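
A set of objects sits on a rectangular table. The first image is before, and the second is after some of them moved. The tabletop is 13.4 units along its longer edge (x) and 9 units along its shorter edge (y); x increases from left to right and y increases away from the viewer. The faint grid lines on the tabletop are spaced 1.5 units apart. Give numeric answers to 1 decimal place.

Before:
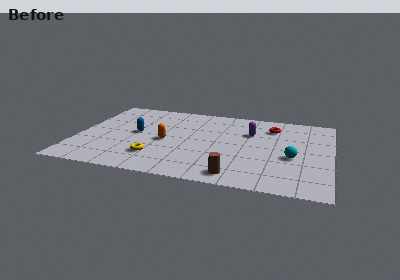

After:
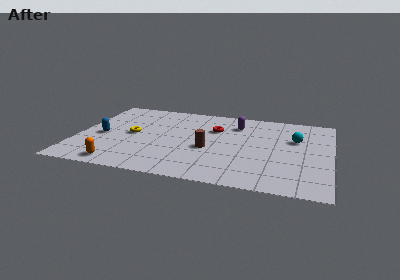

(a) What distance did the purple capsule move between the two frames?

1.1

The purple capsule moved from about (9.1, 6.1) to (8.3, 6.9), a distance of √(0.8² + 0.8²) ≈ 1.1.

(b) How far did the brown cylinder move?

3.1

From (8.6, 1.1) to (7.0, 3.7), the brown cylinder covered √(1.6² + 2.6²) ≈ 3.1 units.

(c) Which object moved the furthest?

the orange capsule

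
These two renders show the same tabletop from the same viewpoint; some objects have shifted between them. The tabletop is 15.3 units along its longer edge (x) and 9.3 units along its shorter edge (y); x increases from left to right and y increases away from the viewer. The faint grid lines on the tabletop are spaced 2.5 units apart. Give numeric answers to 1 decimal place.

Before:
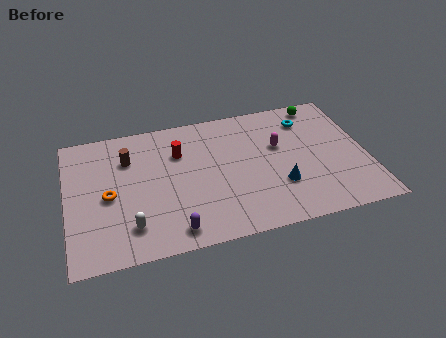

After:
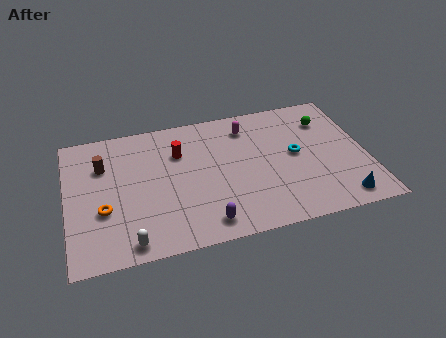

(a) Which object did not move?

the red cylinder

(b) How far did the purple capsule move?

1.6

The purple capsule moved from about (5.2, 1.2) to (6.8, 1.3), a distance of √(1.6² + 0.1²) ≈ 1.6.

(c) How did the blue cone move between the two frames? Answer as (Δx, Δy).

(3.0, -1.7)

From the two frames, the blue cone sits at roughly (10.7, 2.9) before and (13.7, 1.2) after.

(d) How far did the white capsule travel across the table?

1.0

From (3.1, 2.0) to (3.0, 1.0), the white capsule covered √(0.1² + 1.0²) ≈ 1.0 units.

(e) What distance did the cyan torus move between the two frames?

2.5

The cyan torus was near (12.5, 7.3) before and (11.7, 4.9) after, so it travelled √(0.8² + 2.4²) ≈ 2.5 units.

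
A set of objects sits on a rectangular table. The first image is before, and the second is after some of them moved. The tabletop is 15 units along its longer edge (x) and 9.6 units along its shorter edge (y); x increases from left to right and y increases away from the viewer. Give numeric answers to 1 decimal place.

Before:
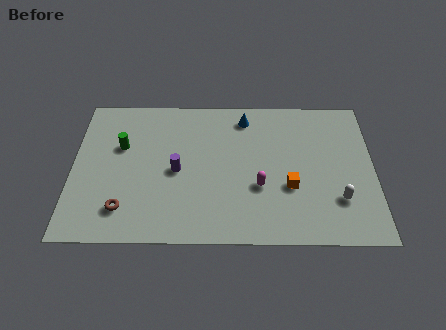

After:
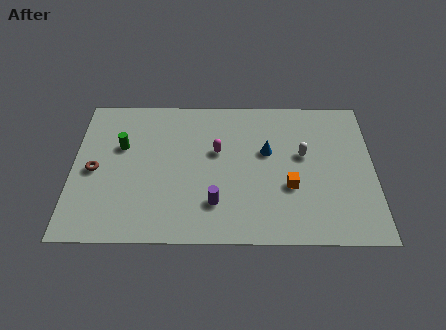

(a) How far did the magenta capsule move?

3.1

The magenta capsule was near (9.3, 3.5) before and (7.2, 5.8) after, so it travelled √(2.1² + 2.3²) ≈ 3.1 units.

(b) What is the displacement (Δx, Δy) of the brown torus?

(-1.5, 2.5)

The brown torus was at about (2.6, 2.0) and moved to about (1.1, 4.5).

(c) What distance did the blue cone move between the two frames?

2.5

The blue cone was near (8.6, 8.1) before and (9.7, 5.8) after, so it travelled √(1.1² + 2.3²) ≈ 2.5 units.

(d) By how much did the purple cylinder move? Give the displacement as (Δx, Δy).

(1.9, -2.1)

From the two frames, the purple cylinder sits at roughly (5.2, 4.5) before and (7.1, 2.4) after.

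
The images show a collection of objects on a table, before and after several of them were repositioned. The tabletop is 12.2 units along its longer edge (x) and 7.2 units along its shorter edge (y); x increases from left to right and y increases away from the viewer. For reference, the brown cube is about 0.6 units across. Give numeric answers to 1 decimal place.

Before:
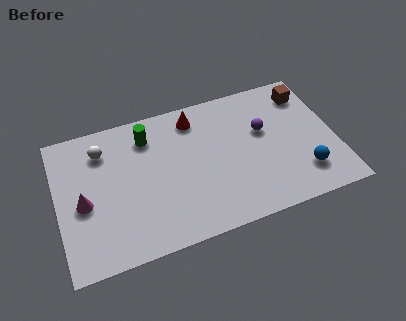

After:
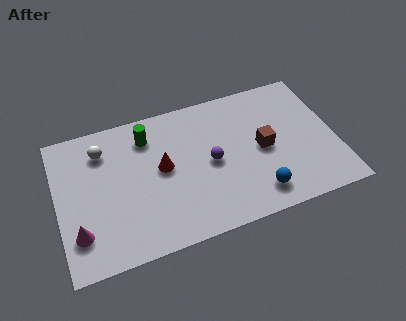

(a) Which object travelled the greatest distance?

the brown cube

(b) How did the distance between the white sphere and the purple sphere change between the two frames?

-2.0

Before: roughly 7.1 units apart; after: 5.1. That's 2.0 units closer together.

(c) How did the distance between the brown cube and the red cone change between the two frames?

-0.6

They were about 5.0 units apart before and 4.4 after — 0.6 units closer together.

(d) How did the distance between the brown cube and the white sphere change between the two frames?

-1.9

The distance was about 9.1 in the first image and 7.2 in the second, so they moved 1.9 units closer together.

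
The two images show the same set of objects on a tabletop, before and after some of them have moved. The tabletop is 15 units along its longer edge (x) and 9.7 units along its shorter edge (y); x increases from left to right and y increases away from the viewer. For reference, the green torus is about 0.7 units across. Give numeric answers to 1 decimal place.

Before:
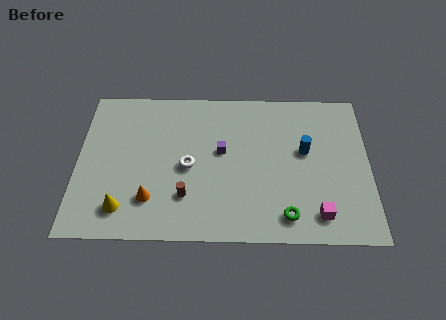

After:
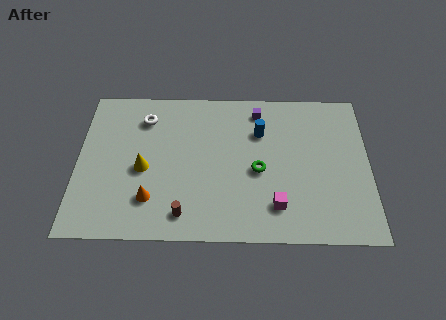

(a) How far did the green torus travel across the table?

3.1

The green torus was near (10.7, 1.5) before and (9.3, 4.3) after, so it travelled √(1.4² + 2.8²) ≈ 3.1 units.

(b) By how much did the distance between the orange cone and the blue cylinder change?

-1.4

Before: roughly 8.5 units apart; after: 7.1. That's 1.4 units closer together.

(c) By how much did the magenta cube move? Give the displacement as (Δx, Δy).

(-2.1, 0.5)

From the two frames, the magenta cube sits at roughly (12.3, 1.6) before and (10.2, 2.1) after.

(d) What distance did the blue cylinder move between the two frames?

2.6

The blue cylinder moved from about (11.7, 5.6) to (9.4, 6.8), a distance of √(2.3² + 1.2²) ≈ 2.6.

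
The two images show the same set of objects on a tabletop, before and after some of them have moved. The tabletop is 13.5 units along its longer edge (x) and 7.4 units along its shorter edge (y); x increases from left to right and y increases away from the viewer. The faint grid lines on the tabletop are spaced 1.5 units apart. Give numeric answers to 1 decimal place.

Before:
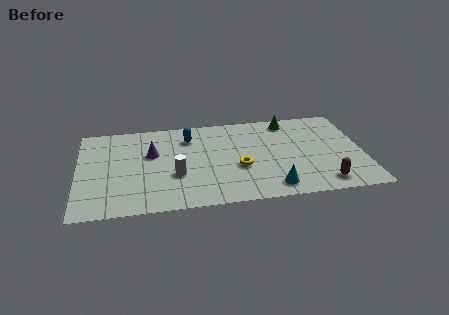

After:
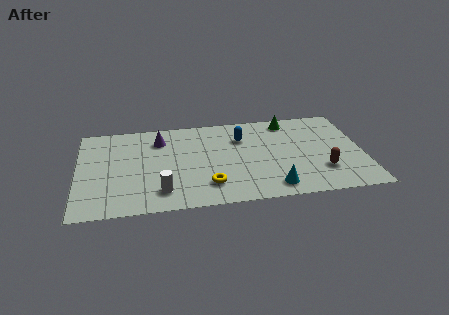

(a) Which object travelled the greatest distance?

the blue capsule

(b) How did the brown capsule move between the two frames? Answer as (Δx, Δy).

(0.0, 1.0)

From the two frames, the brown capsule sits at roughly (11.5, 1.1) before and (11.5, 2.1) after.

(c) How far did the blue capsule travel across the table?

2.5

The blue capsule moved from about (5.3, 5.7) to (7.8, 5.3), a distance of √(2.5² + 0.4²) ≈ 2.5.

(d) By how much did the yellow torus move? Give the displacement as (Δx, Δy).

(-1.5, -1.2)

From the two frames, the yellow torus sits at roughly (7.6, 2.9) before and (6.1, 1.7) after.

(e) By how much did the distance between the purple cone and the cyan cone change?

+0.3

Before: roughly 6.6 units apart; after: 6.9. That's 0.3 units further apart.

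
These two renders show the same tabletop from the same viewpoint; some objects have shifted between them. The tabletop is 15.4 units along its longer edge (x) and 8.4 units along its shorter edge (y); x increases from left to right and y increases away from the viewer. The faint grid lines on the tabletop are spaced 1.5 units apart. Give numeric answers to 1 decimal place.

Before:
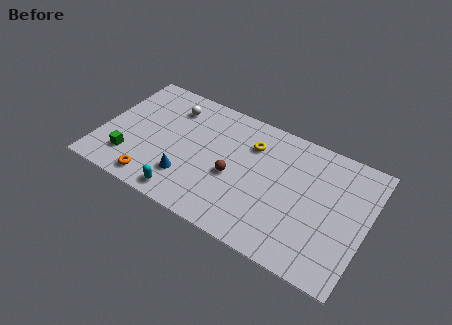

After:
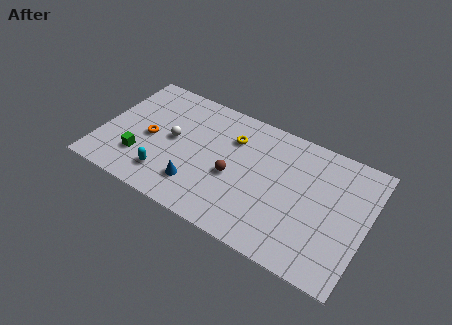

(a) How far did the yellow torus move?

1.1

The yellow torus moved from about (8.5, 6.2) to (7.4, 6.1), a distance of √(1.1² + 0.1²) ≈ 1.1.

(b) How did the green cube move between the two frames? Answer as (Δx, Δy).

(0.6, 0.3)

The green cube was at about (1.9, 2.0) and moved to about (2.5, 2.3).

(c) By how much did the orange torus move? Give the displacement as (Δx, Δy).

(-0.7, 2.8)

From the two frames, the orange torus sits at roughly (3.5, 1.1) before and (2.8, 3.9) after.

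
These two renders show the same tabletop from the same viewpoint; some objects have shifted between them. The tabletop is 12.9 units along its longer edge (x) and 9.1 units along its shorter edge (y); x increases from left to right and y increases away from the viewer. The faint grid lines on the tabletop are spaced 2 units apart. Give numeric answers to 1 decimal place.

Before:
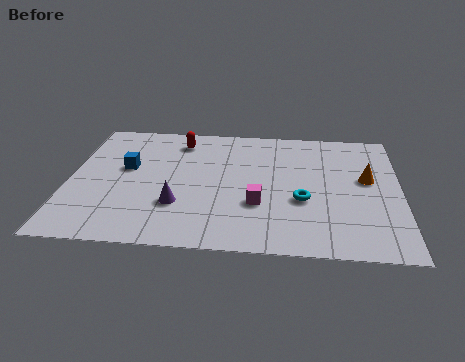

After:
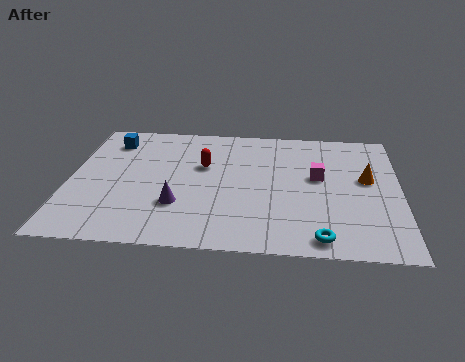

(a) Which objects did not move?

the orange cone and the purple cone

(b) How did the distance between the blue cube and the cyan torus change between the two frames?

+3.3

Before: roughly 7.1 units apart; after: 10.4. That's 3.3 units further apart.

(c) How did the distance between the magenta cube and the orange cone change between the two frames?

-2.8

Before: roughly 4.7 units apart; after: 1.9. That's 2.8 units closer together.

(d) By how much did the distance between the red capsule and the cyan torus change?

+0.3

They were about 6.3 units apart before and 6.6 after — 0.3 units further apart.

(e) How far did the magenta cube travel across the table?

3.1

The magenta cube was near (7.4, 3.1) before and (9.7, 5.2) after, so it travelled √(2.3² + 2.1²) ≈ 3.1 units.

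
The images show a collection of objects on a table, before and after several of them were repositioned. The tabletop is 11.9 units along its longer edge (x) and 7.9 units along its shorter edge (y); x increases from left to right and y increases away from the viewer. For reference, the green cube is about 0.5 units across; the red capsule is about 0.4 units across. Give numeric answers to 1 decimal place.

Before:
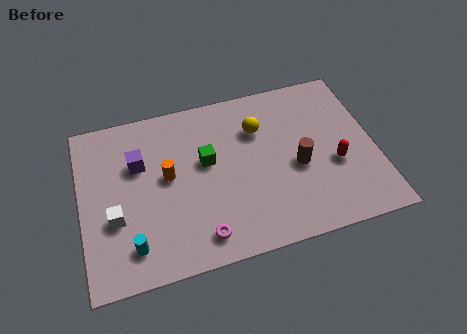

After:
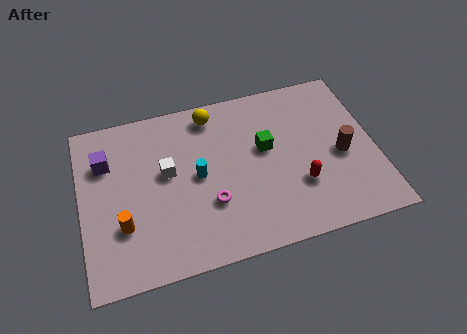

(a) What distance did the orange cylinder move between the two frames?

2.6

From (3.5, 4.3) to (1.6, 2.5), the orange cylinder covered √(1.9² + 1.8²) ≈ 2.6 units.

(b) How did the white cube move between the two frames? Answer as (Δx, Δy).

(2.2, 1.6)

The white cube started near (1.3, 2.9) and ended near (3.5, 4.5).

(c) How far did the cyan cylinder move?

3.8

From (1.9, 1.5) to (4.7, 4.0), the cyan cylinder covered √(2.8² + 2.5²) ≈ 3.8 units.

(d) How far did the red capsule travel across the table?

1.6

The red capsule was near (10.2, 3.1) before and (8.7, 2.5) after, so it travelled √(1.5² + 0.6²) ≈ 1.6 units.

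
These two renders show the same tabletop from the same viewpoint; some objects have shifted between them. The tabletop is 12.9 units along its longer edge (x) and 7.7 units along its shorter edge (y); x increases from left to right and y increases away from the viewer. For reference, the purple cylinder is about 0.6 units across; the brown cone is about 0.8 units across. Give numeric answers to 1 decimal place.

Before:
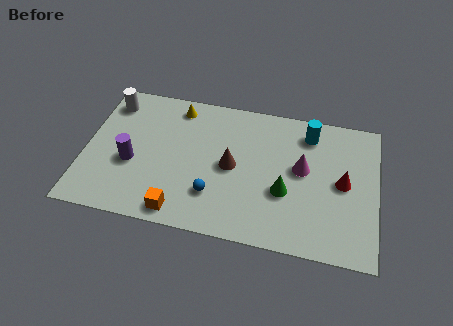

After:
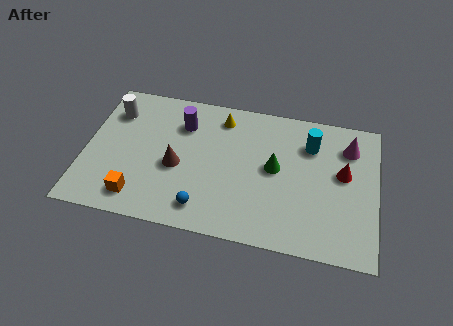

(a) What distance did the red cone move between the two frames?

0.5

The red cone moved from about (11.4, 3.9) to (11.4, 4.4), a distance of √(0.0² + 0.5²) ≈ 0.5.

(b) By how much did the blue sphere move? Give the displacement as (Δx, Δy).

(-0.4, -0.8)

The blue sphere started near (5.8, 2.1) and ended near (5.4, 1.3).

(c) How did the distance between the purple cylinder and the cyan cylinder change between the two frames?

-2.6

The distance was about 8.3 in the first image and 5.7 in the second, so they moved 2.6 units closer together.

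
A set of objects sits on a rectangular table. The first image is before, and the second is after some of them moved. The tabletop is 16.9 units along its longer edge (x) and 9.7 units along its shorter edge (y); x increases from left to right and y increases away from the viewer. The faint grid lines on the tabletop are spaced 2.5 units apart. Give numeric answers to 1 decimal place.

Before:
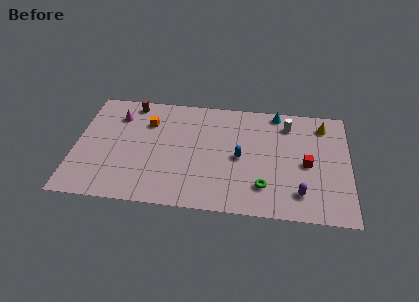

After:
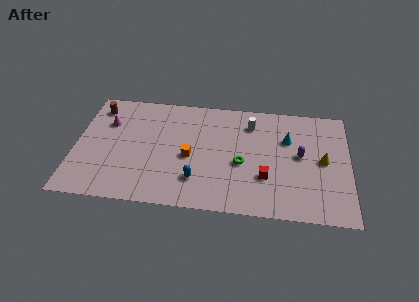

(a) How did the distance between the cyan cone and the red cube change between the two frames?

-1.1

The distance was about 4.7 in the first image and 3.6 in the second, so they moved 1.1 units closer together.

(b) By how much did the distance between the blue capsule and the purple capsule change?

+2.4

Before: roughly 4.5 units apart; after: 6.9. That's 2.4 units further apart.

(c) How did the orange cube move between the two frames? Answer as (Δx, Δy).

(2.7, -2.7)

The orange cube was at about (4.4, 7.0) and moved to about (7.1, 4.3).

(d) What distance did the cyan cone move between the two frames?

2.4

The cyan cone moved from about (12.4, 8.8) to (13.1, 6.5), a distance of √(0.7² + 2.3²) ≈ 2.4.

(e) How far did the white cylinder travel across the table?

2.3

From (13.1, 7.8) to (10.8, 7.6), the white cylinder covered √(2.3² + 0.2²) ≈ 2.3 units.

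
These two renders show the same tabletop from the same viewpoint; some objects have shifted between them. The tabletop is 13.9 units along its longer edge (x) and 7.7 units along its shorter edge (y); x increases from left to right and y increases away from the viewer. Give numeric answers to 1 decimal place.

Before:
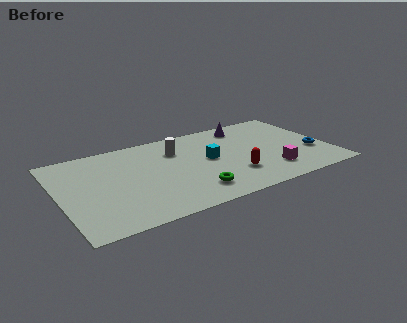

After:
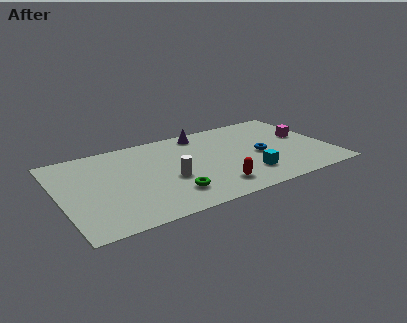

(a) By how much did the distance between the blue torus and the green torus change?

-1.4

Before: roughly 6.6 units apart; after: 5.2. That's 1.4 units closer together.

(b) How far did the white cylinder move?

2.6

The white cylinder was near (6.2, 5.6) before and (5.5, 3.1) after, so it travelled √(0.7² + 2.5²) ≈ 2.6 units.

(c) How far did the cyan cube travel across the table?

2.8

The cyan cube moved from about (7.7, 4.1) to (9.4, 1.9), a distance of √(1.7² + 2.2²) ≈ 2.8.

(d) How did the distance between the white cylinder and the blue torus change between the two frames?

-2.6

They were about 7.4 units apart before and 4.8 after — 2.6 units closer together.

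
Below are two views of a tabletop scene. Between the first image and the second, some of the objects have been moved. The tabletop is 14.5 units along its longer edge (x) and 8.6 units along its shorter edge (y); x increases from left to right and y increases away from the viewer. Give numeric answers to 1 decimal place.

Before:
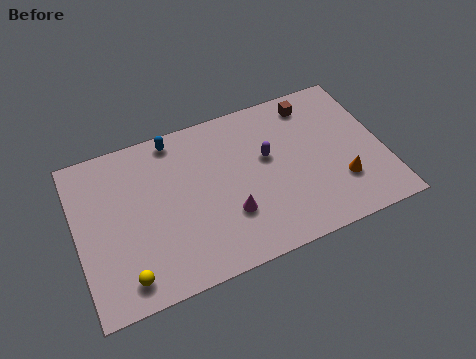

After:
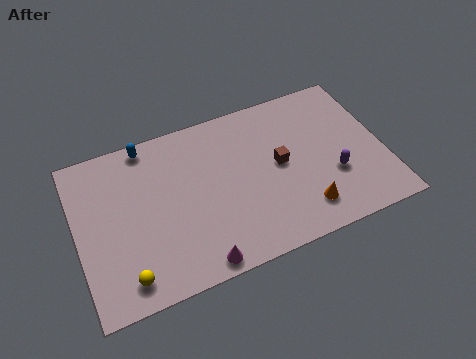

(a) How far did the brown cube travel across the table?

3.4

From (11.5, 7.3) to (9.6, 4.5), the brown cube covered √(1.9² + 2.8²) ≈ 3.4 units.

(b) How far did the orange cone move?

2.1

From (12.3, 2.5) to (10.4, 1.7), the orange cone covered √(1.9² + 0.8²) ≈ 2.1 units.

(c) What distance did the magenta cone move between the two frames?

2.5

The magenta cone moved from about (7.0, 2.7) to (5.3, 0.8), a distance of √(1.7² + 1.9²) ≈ 2.5.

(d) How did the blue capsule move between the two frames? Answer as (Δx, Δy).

(-1.3, 0.1)

From the two frames, the blue capsule sits at roughly (4.9, 7.7) before and (3.6, 7.8) after.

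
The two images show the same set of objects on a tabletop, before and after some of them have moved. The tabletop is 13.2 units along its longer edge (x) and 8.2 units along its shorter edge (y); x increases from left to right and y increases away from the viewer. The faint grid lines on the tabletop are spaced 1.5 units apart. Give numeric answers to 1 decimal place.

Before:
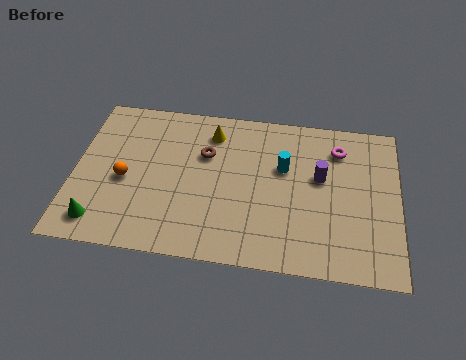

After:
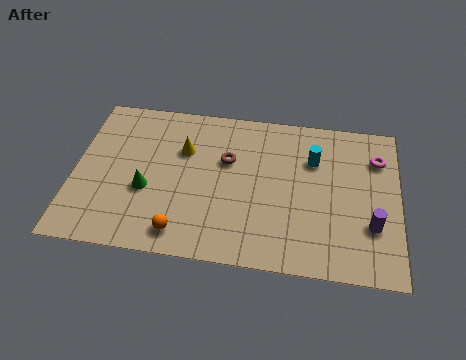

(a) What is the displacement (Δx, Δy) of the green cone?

(1.8, 1.9)

The green cone was at about (1.2, 1.3) and moved to about (3.0, 3.2).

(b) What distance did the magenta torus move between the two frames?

1.6

From (10.7, 6.4) to (12.3, 6.1), the magenta torus covered √(1.6² + 0.3²) ≈ 1.6 units.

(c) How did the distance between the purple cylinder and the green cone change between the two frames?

-0.4

They were about 9.5 units apart before and 9.1 after — 0.4 units closer together.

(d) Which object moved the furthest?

the orange sphere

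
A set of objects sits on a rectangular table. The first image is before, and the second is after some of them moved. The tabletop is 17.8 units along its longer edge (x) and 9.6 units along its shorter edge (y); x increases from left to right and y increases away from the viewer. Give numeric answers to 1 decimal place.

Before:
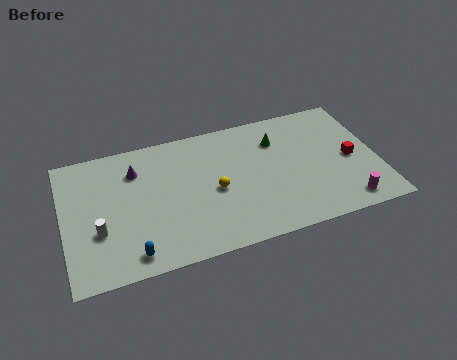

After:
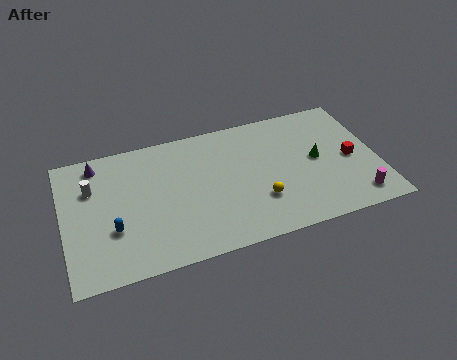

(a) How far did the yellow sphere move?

2.8

The yellow sphere moved from about (8.5, 4.4) to (10.9, 2.9), a distance of √(2.4² + 1.5²) ≈ 2.8.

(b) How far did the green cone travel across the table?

3.0

The green cone moved from about (12.3, 7.1) to (14.4, 5.0), a distance of √(2.1² + 2.1²) ≈ 3.0.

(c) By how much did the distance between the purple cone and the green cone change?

+4.6

Before: roughly 8.1 units apart; after: 12.7. That's 4.6 units further apart.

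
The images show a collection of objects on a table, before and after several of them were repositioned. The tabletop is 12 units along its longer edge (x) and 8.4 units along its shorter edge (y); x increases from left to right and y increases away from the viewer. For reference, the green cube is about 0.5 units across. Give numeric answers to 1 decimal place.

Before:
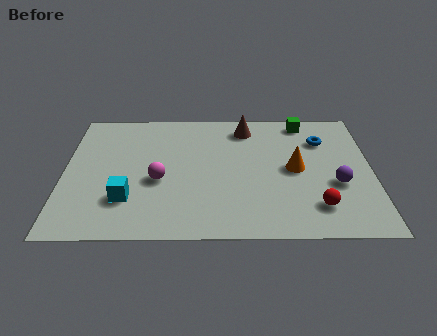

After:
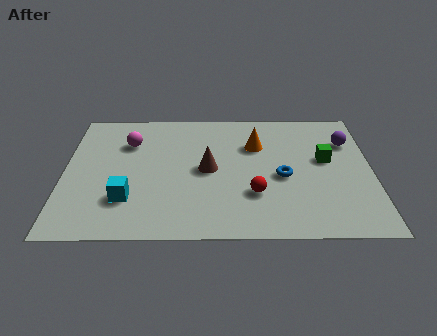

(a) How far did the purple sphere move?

2.8

The purple sphere was near (10.6, 3.2) before and (11.1, 6.0) after, so it travelled √(0.5² + 2.8²) ≈ 2.8 units.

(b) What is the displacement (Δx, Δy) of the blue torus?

(-1.6, -2.4)

From the two frames, the blue torus sits at roughly (10.1, 6.1) before and (8.5, 3.7) after.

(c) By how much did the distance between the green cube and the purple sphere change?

-2.9

They were about 4.4 units apart before and 1.5 after — 2.9 units closer together.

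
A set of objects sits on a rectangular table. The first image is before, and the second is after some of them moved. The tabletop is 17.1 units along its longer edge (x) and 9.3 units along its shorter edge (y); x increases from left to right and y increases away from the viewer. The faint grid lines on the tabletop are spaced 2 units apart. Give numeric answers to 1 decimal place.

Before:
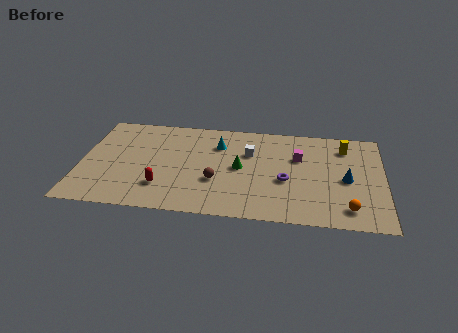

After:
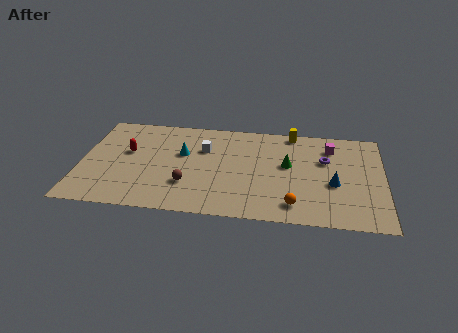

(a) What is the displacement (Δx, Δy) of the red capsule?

(-2.1, 3.1)

The red capsule started near (4.7, 2.4) and ended near (2.6, 5.5).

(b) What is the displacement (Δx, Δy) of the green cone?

(2.7, 0.6)

The green cone started near (9.0, 4.7) and ended near (11.7, 5.3).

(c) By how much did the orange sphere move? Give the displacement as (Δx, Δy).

(-3.0, 0.0)

The orange sphere was at about (15.1, 1.6) and moved to about (12.1, 1.6).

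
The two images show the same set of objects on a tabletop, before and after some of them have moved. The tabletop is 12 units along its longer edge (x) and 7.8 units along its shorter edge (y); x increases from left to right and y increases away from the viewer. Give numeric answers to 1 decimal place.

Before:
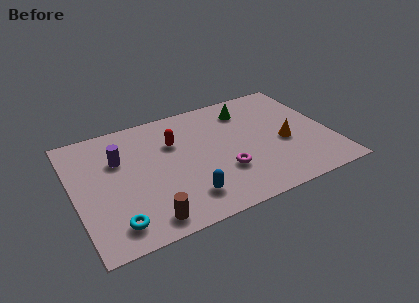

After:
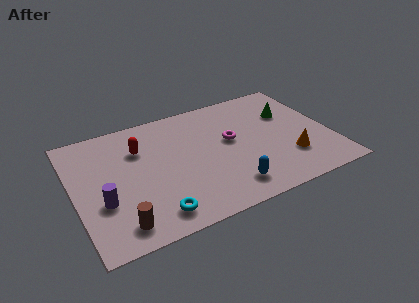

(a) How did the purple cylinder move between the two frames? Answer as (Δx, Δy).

(-1.0, -2.4)

From the two frames, the purple cylinder sits at roughly (2.2, 5.2) before and (1.2, 2.8) after.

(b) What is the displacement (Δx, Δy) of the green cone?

(1.9, -1.0)

The green cone was at about (8.4, 6.2) and moved to about (10.3, 5.2).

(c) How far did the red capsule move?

1.6

The red capsule moved from about (4.8, 5.3) to (3.2, 5.5), a distance of √(1.6² + 0.2²) ≈ 1.6.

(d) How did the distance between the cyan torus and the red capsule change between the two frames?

-0.8

Before: roughly 5.1 units apart; after: 4.3. That's 0.8 units closer together.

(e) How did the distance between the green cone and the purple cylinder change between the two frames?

+3.1

They were about 6.3 units apart before and 9.4 after — 3.1 units further apart.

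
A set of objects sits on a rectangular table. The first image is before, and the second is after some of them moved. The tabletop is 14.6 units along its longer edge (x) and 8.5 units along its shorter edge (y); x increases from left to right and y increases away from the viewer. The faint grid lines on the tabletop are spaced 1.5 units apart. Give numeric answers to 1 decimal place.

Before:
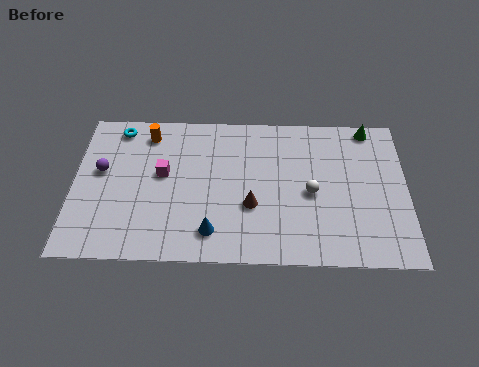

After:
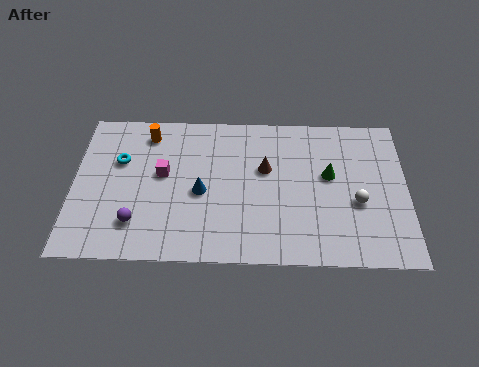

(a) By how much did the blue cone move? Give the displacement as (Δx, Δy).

(-0.5, 2.2)

The blue cone was at about (6.1, 1.6) and moved to about (5.6, 3.8).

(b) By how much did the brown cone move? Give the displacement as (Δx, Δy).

(0.6, 2.1)

From the two frames, the brown cone sits at roughly (7.8, 3.1) before and (8.4, 5.2) after.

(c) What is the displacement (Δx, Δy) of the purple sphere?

(1.6, -2.9)

The purple sphere was at about (1.2, 4.9) and moved to about (2.8, 2.0).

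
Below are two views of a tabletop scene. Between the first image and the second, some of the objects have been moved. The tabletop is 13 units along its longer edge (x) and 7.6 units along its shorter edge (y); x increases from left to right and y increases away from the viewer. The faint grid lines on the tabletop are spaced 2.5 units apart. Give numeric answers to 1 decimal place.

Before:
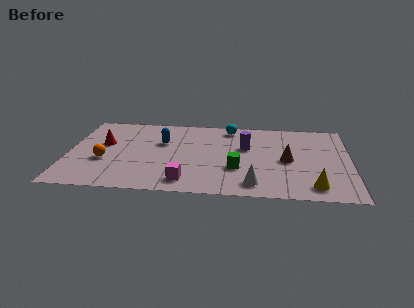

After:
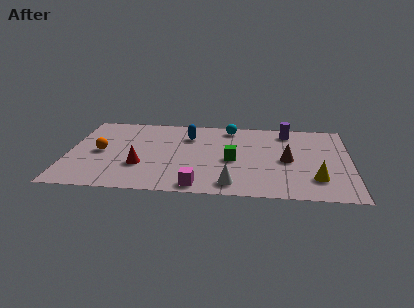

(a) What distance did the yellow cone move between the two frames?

0.7

The yellow cone was near (11.3, 1.2) before and (11.4, 1.9) after, so it travelled √(0.1² + 0.7²) ≈ 0.7 units.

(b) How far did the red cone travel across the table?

2.7

The red cone was near (1.6, 4.5) before and (3.4, 2.5) after, so it travelled √(1.8² + 2.0²) ≈ 2.7 units.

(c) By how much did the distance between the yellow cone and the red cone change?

-2.2

They were about 10.2 units apart before and 8.0 after — 2.2 units closer together.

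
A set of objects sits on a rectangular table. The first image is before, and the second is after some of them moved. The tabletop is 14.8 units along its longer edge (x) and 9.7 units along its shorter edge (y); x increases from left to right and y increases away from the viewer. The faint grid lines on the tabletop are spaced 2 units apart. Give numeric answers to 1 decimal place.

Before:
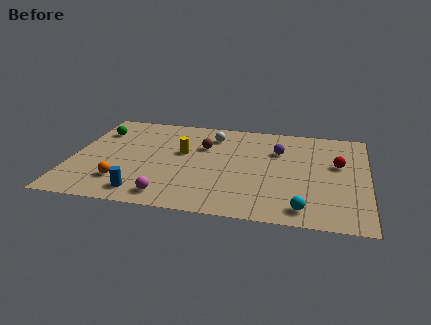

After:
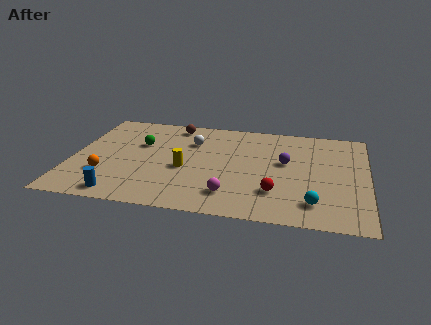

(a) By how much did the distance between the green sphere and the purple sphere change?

-1.8

Before: roughly 9.2 units apart; after: 7.4. That's 1.8 units closer together.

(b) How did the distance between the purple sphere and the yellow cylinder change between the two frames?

+0.3

They were about 4.9 units apart before and 5.2 after — 0.3 units further apart.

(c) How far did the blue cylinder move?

1.1

From (3.8, 1.4) to (2.7, 1.1), the blue cylinder covered √(1.1² + 0.3²) ≈ 1.1 units.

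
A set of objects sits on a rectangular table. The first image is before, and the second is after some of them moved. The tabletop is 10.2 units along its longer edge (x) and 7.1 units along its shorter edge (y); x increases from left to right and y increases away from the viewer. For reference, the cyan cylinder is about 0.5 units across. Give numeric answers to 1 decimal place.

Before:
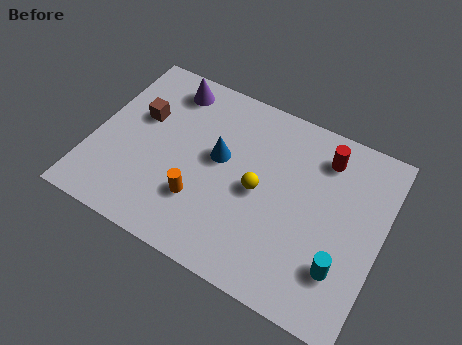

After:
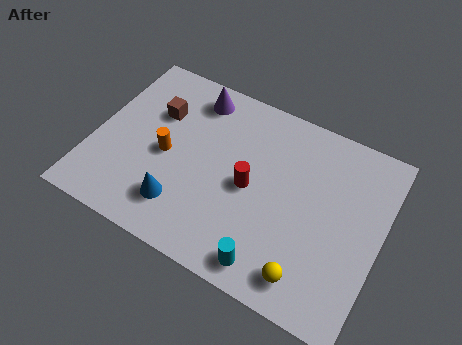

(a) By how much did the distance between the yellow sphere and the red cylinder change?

+0.3

They were about 3.0 units apart before and 3.3 after — 0.3 units further apart.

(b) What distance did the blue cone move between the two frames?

2.6

From (4.4, 4.0) to (3.4, 1.6), the blue cone covered √(1.0² + 2.4²) ≈ 2.6 units.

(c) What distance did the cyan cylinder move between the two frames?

2.5

The cyan cylinder was near (9.0, 1.9) before and (6.7, 0.9) after, so it travelled √(2.3² + 1.0²) ≈ 2.5 units.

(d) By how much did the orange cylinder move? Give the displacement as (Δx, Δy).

(-1.4, 1.2)

The orange cylinder started near (4.0, 2.1) and ended near (2.6, 3.3).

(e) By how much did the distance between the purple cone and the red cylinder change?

-2.1

The distance was about 5.6 in the first image and 3.5 in the second, so they moved 2.1 units closer together.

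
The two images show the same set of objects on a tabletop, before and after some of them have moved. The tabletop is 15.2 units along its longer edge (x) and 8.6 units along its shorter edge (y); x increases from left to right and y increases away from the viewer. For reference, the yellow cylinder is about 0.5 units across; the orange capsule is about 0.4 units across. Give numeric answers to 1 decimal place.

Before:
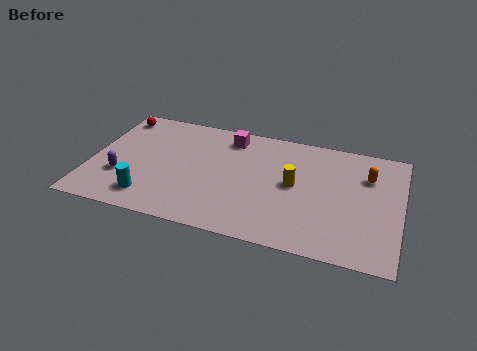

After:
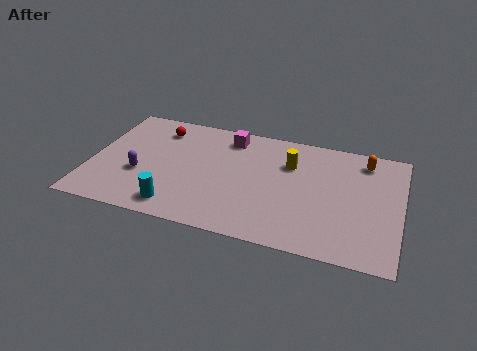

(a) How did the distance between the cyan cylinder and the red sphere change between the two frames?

-0.4

Before: roughly 6.2 units apart; after: 5.8. That's 0.4 units closer together.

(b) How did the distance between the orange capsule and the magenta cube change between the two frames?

-0.3

They were about 7.0 units apart before and 6.7 after — 0.3 units closer together.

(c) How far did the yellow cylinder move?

1.5

The yellow cylinder moved from about (10.0, 4.5) to (9.7, 6.0), a distance of √(0.3² + 1.5²) ≈ 1.5.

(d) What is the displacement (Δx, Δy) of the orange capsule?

(-0.2, 1.1)

The orange capsule was at about (13.5, 6.1) and moved to about (13.3, 7.2).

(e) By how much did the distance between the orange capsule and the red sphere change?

-2.5

They were about 12.7 units apart before and 10.2 after — 2.5 units closer together.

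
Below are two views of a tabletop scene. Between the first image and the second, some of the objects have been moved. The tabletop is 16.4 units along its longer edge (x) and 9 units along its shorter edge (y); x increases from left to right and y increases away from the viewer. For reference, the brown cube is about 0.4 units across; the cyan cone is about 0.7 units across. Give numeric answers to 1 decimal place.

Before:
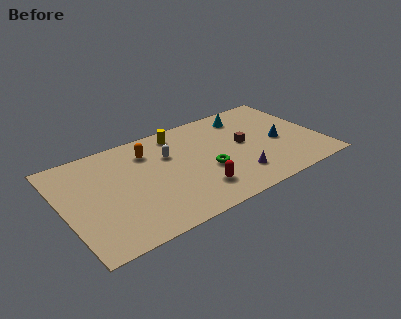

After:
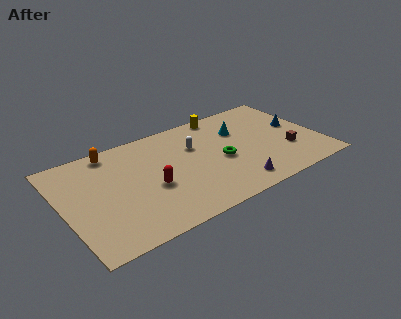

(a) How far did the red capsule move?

3.1

The red capsule was near (8.1, 2.1) before and (5.4, 3.7) after, so it travelled √(2.7² + 1.6²) ≈ 3.1 units.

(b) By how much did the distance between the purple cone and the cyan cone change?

-0.6

The distance was about 5.5 in the first image and 4.9 in the second, so they moved 0.6 units closer together.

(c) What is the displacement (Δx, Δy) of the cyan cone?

(-0.6, -1.2)

The cyan cone started near (12.2, 7.4) and ended near (11.6, 6.2).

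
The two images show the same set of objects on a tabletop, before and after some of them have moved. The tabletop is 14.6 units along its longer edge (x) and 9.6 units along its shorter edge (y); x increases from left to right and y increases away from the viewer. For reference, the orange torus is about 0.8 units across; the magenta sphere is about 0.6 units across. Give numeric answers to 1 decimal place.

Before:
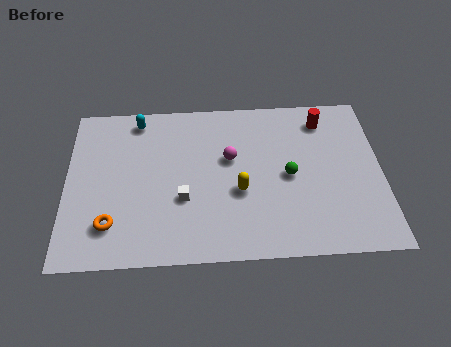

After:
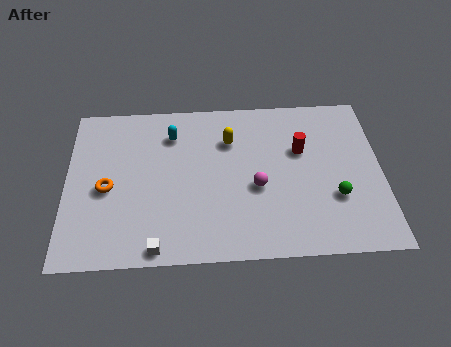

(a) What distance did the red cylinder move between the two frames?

2.1

From (12.0, 7.9) to (10.9, 6.1), the red cylinder covered √(1.1² + 1.8²) ≈ 2.1 units.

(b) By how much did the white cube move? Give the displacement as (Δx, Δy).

(-1.2, -2.7)

The white cube started near (5.4, 3.5) and ended near (4.2, 0.8).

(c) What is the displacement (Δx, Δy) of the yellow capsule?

(-0.4, 3.1)

From the two frames, the yellow capsule sits at roughly (8.0, 3.8) before and (7.6, 6.9) after.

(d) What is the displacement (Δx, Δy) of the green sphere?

(2.1, -1.4)

From the two frames, the green sphere sits at roughly (10.3, 4.6) before and (12.4, 3.2) after.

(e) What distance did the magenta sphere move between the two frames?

2.2

From (7.6, 5.8) to (8.8, 4.0), the magenta sphere covered √(1.2² + 1.8²) ≈ 2.2 units.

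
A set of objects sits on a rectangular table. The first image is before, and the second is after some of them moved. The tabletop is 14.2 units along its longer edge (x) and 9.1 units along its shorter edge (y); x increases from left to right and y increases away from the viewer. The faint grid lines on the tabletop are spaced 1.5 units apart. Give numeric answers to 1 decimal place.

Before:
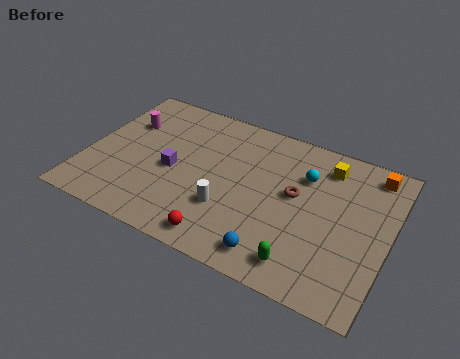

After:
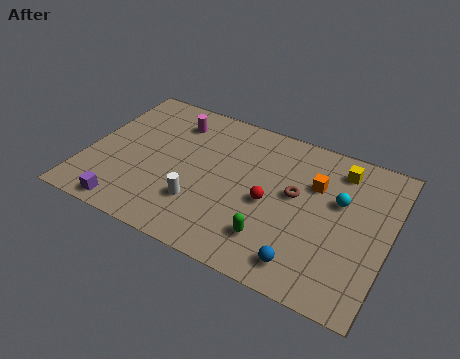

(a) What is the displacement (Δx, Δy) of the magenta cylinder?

(2.2, 1.0)

The magenta cylinder started near (1.5, 6.2) and ended near (3.7, 7.2).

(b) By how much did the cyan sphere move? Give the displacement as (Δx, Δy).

(1.7, -0.8)

From the two frames, the cyan sphere sits at roughly (10.1, 6.4) before and (11.8, 5.6) after.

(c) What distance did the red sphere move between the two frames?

3.5

From (6.9, 1.1) to (8.7, 4.1), the red sphere covered √(1.8² + 3.0²) ≈ 3.5 units.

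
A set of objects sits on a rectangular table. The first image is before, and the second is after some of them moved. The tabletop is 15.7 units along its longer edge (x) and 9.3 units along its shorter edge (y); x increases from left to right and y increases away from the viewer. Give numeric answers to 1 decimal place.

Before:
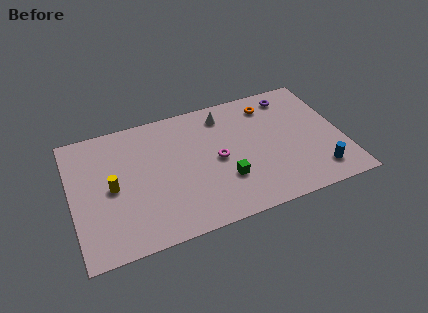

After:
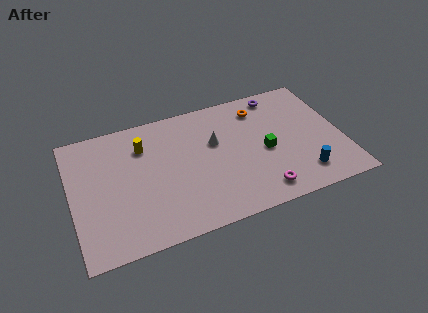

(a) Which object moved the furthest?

the magenta torus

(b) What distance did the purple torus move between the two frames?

0.8

The purple torus was near (13.1, 7.9) before and (12.4, 8.2) after, so it travelled √(0.7² + 0.3²) ≈ 0.8 units.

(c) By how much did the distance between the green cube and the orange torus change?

-2.3

The distance was about 5.6 in the first image and 3.3 in the second, so they moved 2.3 units closer together.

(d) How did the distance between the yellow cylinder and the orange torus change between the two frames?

-3.1

Before: roughly 10.0 units apart; after: 6.9. That's 3.1 units closer together.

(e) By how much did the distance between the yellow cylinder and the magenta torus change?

+2.3

The distance was about 6.1 in the first image and 8.4 in the second, so they moved 2.3 units further apart.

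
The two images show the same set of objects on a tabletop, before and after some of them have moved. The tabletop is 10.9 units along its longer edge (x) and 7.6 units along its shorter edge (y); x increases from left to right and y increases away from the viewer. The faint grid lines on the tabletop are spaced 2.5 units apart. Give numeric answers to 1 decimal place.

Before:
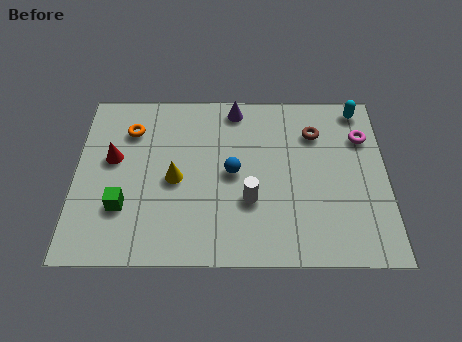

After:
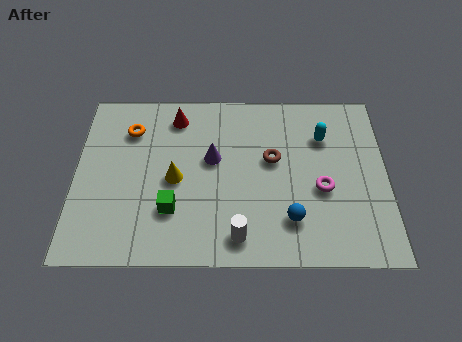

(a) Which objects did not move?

the yellow cone and the orange torus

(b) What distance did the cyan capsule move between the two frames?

1.8

The cyan capsule was near (10.0, 6.7) before and (8.7, 5.4) after, so it travelled √(1.3² + 1.3²) ≈ 1.8 units.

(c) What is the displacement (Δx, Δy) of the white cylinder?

(-0.4, -1.5)

The white cylinder was at about (6.1, 2.6) and moved to about (5.7, 1.1).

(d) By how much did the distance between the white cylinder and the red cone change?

+0.5

The distance was about 5.1 in the first image and 5.6 in the second, so they moved 0.5 units further apart.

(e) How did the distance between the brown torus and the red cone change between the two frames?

-3.3

The distance was about 7.2 in the first image and 3.9 in the second, so they moved 3.3 units closer together.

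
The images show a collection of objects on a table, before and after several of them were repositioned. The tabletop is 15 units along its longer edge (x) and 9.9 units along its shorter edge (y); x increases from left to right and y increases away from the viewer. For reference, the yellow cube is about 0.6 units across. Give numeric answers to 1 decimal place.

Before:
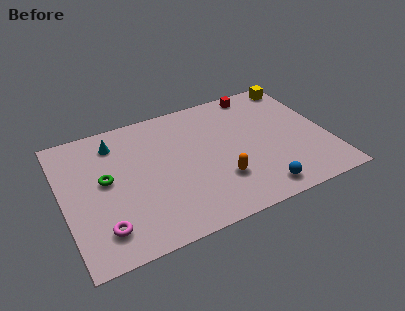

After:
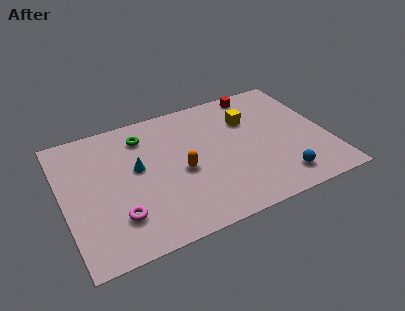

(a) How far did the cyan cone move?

2.6

The cyan cone was near (3.2, 8.0) before and (4.2, 5.6) after, so it travelled √(1.0² + 2.4²) ≈ 2.6 units.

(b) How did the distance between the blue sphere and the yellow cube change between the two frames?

-2.9

They were about 8.2 units apart before and 5.3 after — 2.9 units closer together.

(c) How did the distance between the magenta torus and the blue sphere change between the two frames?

+0.4

The distance was about 8.7 in the first image and 9.1 in the second, so they moved 0.4 units further apart.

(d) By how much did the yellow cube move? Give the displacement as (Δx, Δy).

(-3.2, -1.9)

The yellow cube started near (14.0, 8.8) and ended near (10.8, 6.9).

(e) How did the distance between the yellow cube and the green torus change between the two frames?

-6.0

The distance was about 12.1 in the first image and 6.1 in the second, so they moved 6.0 units closer together.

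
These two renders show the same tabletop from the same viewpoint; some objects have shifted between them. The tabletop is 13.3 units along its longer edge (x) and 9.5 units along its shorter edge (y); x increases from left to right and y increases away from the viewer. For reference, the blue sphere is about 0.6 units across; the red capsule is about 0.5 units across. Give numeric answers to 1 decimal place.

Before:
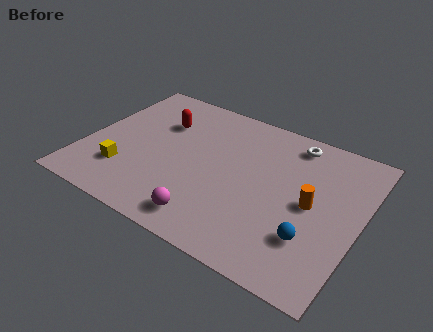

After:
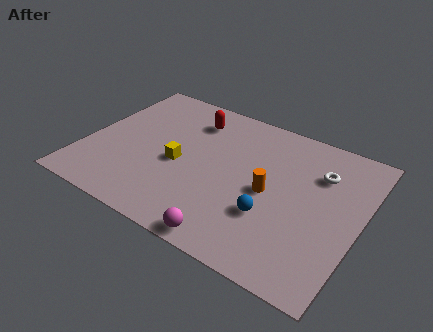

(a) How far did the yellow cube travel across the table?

2.9

The yellow cube moved from about (2.2, 2.5) to (4.6, 4.2), a distance of √(2.4² + 1.7²) ≈ 2.9.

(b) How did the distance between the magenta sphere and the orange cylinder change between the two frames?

-1.6

The distance was about 5.5 in the first image and 3.9 in the second, so they moved 1.6 units closer together.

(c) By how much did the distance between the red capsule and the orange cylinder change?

-2.7

The distance was about 7.9 in the first image and 5.2 in the second, so they moved 2.7 units closer together.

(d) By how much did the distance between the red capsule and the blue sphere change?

-2.5

The distance was about 8.9 in the first image and 6.4 in the second, so they moved 2.5 units closer together.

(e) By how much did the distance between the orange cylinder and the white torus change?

-0.7

Before: roughly 3.8 units apart; after: 3.1. That's 0.7 units closer together.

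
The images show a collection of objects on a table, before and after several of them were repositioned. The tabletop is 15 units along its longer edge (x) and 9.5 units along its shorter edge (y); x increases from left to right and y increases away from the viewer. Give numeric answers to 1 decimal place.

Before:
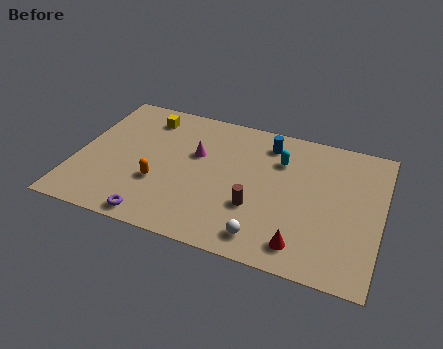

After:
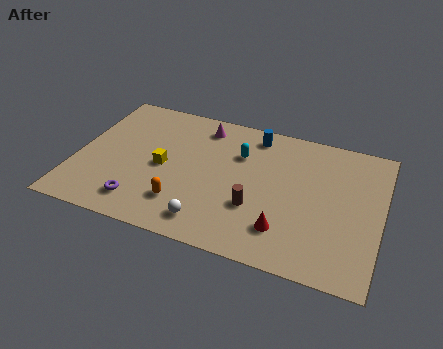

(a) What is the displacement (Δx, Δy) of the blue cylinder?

(-0.7, 0.4)

From the two frames, the blue cylinder sits at roughly (9.2, 7.8) before and (8.5, 8.2) after.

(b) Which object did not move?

the brown cylinder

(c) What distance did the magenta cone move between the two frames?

2.1

From (5.8, 5.9) to (5.9, 8.0), the magenta cone covered √(0.1² + 2.1²) ≈ 2.1 units.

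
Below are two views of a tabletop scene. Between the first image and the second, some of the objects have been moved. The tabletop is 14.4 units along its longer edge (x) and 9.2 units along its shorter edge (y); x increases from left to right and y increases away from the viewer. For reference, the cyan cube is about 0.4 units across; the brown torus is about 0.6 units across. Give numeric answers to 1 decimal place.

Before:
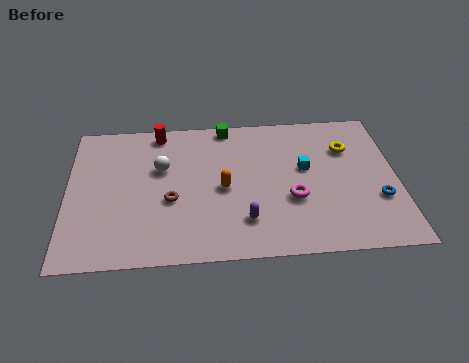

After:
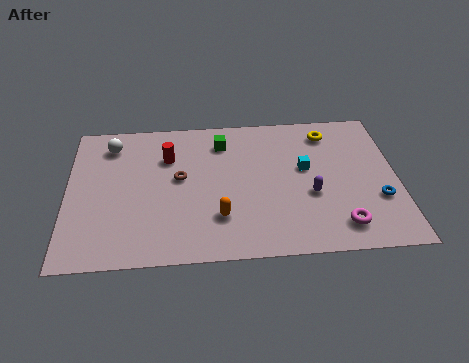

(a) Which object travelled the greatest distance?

the purple capsule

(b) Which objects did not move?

the cyan cube and the blue torus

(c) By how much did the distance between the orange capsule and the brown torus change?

+0.7

The distance was about 2.4 in the first image and 3.1 in the second, so they moved 0.7 units further apart.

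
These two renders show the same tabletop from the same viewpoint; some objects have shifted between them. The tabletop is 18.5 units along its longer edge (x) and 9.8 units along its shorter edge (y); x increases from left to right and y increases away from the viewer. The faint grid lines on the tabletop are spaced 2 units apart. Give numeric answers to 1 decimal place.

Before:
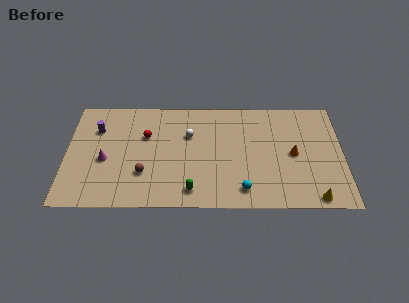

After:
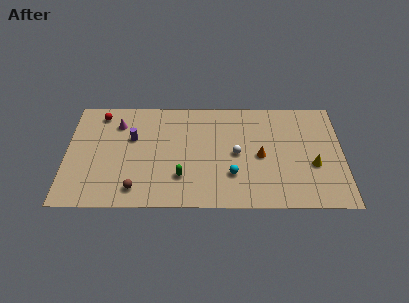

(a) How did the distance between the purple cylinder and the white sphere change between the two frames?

+0.9

The distance was about 6.2 in the first image and 7.1 in the second, so they moved 0.9 units further apart.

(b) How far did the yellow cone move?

2.9

The yellow cone was near (16.5, 0.9) before and (16.5, 3.8) after, so it travelled √(0.0² + 2.9²) ≈ 2.9 units.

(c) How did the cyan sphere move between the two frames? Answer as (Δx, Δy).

(-0.7, 1.3)

The cyan sphere started near (11.8, 1.6) and ended near (11.1, 2.9).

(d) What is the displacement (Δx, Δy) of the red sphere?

(-3.1, 2.0)

The red sphere was at about (5.3, 6.4) and moved to about (2.2, 8.4).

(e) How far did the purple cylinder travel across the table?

2.5

From (2.0, 7.0) to (4.4, 6.2), the purple cylinder covered √(2.4² + 0.8²) ≈ 2.5 units.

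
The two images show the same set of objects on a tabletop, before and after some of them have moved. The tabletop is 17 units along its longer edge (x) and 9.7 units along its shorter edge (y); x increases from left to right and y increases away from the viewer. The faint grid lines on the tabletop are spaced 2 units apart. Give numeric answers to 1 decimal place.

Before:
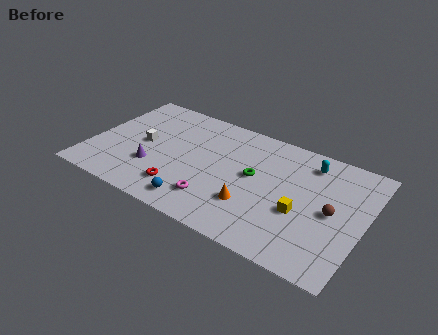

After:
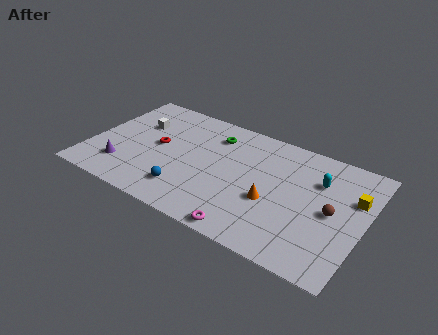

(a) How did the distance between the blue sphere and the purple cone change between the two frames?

+0.6

Before: roughly 3.5 units apart; after: 4.1. That's 0.6 units further apart.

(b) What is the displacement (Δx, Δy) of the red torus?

(-2.0, 3.0)

The red torus was at about (6.1, 2.1) and moved to about (4.1, 5.1).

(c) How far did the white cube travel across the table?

1.7

The white cube moved from about (3.2, 4.9) to (2.6, 6.5), a distance of √(0.6² + 1.6²) ≈ 1.7.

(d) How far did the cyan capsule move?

1.4

From (13.3, 8.0) to (14.0, 6.8), the cyan capsule covered √(0.7² + 1.2²) ≈ 1.4 units.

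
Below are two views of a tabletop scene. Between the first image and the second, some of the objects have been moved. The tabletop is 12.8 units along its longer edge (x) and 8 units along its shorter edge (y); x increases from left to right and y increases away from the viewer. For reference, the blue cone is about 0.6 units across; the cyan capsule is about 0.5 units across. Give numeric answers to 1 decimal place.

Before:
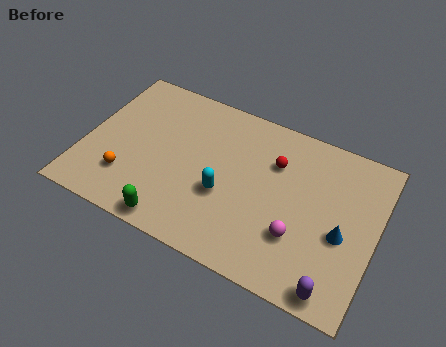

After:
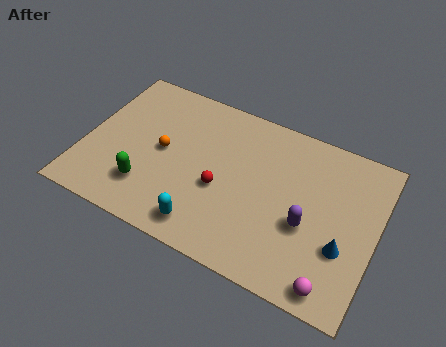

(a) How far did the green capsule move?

1.8

The green capsule was near (4.4, 0.8) before and (3.0, 2.0) after, so it travelled √(1.4² + 1.2²) ≈ 1.8 units.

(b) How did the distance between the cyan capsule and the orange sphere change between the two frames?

-0.6

They were about 4.3 units apart before and 3.7 after — 0.6 units closer together.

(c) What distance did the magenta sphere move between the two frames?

2.3

The magenta sphere moved from about (9.6, 2.5) to (11.3, 0.9), a distance of √(1.7² + 1.6²) ≈ 2.3.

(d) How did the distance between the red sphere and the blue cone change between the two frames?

+1.5

Before: roughly 3.9 units apart; after: 5.4. That's 1.5 units further apart.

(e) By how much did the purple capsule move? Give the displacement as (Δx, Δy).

(-1.5, 2.4)

From the two frames, the purple capsule sits at roughly (11.4, 0.8) before and (9.9, 3.2) after.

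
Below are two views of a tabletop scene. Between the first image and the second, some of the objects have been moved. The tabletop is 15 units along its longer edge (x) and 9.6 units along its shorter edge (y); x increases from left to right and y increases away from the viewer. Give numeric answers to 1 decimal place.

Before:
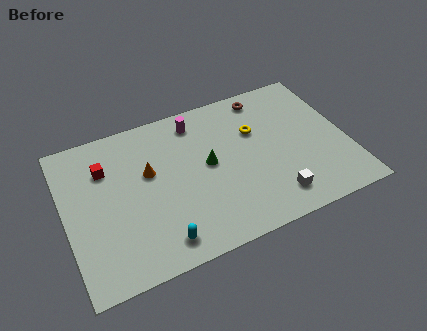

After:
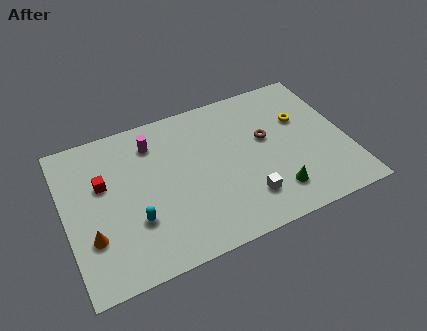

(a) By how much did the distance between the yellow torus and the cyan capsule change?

+2.3

The distance was about 7.5 in the first image and 9.8 in the second, so they moved 2.3 units further apart.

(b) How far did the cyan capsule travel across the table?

2.0

From (4.6, 1.4) to (3.5, 3.1), the cyan capsule covered √(1.1² + 1.7²) ≈ 2.0 units.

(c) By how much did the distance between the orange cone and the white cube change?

+0.7

Before: roughly 7.4 units apart; after: 8.1. That's 0.7 units further apart.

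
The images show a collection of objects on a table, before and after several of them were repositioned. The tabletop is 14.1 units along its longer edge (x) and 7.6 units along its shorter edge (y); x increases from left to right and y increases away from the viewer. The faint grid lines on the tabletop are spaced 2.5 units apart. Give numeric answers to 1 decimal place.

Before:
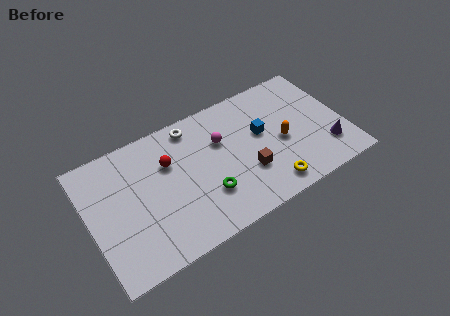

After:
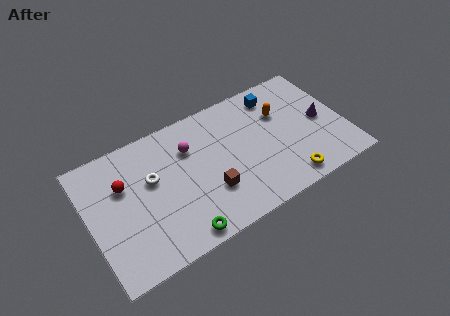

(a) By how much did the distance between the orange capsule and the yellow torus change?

+1.6

Before: roughly 2.5 units apart; after: 4.1. That's 1.6 units further apart.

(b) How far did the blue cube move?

2.2

The blue cube was near (9.6, 4.4) before and (10.7, 6.3) after, so it travelled √(1.1² + 1.9²) ≈ 2.2 units.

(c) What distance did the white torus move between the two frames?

3.2

The white torus was near (6.0, 6.6) before and (3.5, 4.6) after, so it travelled √(2.5² + 2.0²) ≈ 3.2 units.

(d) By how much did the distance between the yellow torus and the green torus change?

+2.5

They were about 3.5 units apart before and 6.0 after — 2.5 units further apart.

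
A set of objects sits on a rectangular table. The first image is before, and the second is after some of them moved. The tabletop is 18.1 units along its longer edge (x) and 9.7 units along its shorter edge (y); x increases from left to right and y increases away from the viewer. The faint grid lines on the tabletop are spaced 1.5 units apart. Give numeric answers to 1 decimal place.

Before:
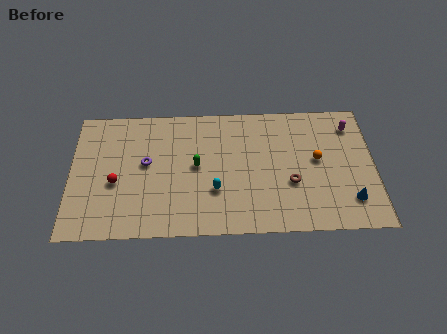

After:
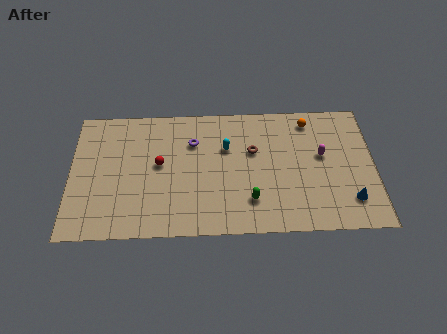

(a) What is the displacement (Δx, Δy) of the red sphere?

(2.6, 1.3)

From the two frames, the red sphere sits at roughly (2.7, 4.0) before and (5.3, 5.3) after.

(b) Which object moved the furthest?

the green capsule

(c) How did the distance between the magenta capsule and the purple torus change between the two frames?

-4.7

The distance was about 12.5 in the first image and 7.8 in the second, so they moved 4.7 units closer together.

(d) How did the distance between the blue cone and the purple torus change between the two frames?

-2.1

Before: roughly 12.5 units apart; after: 10.4. That's 2.1 units closer together.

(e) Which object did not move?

the blue cone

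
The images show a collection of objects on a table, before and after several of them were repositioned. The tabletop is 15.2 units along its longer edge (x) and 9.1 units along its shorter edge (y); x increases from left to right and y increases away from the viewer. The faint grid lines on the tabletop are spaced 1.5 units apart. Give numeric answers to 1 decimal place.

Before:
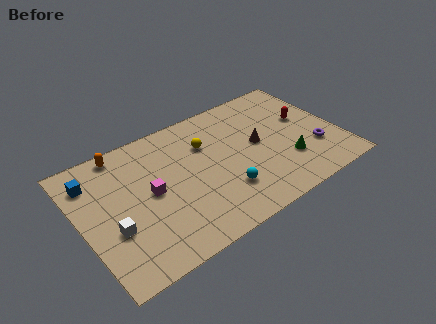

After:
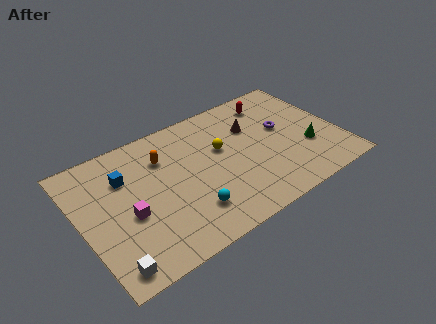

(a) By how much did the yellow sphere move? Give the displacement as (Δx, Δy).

(0.8, -0.8)

The yellow sphere was at about (7.6, 6.3) and moved to about (8.4, 5.5).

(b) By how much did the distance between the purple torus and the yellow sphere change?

-3.2

The distance was about 6.9 in the first image and 3.7 in the second, so they moved 3.2 units closer together.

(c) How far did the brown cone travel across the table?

1.4

The brown cone was near (10.5, 4.8) before and (10.4, 6.2) after, so it travelled √(0.1² + 1.4²) ≈ 1.4 units.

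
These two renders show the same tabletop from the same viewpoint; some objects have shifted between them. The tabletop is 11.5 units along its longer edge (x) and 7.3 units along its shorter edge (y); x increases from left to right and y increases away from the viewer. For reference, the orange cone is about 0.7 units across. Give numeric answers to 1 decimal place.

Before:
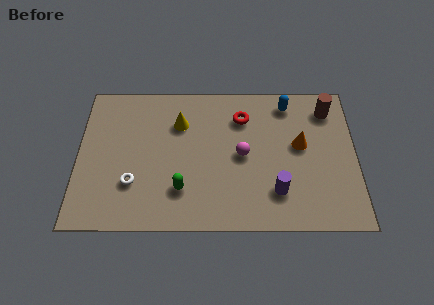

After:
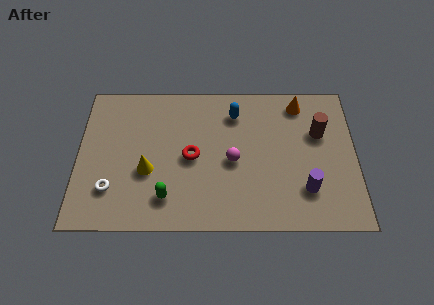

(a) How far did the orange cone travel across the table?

2.1

The orange cone was near (9.2, 4.1) before and (9.2, 6.2) after, so it travelled √(0.0² + 2.1²) ≈ 2.1 units.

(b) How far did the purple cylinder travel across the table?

1.2

From (8.2, 1.8) to (9.4, 1.9), the purple cylinder covered √(1.2² + 0.1²) ≈ 1.2 units.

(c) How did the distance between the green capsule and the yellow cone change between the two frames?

-1.8

The distance was about 3.3 in the first image and 1.5 in the second, so they moved 1.8 units closer together.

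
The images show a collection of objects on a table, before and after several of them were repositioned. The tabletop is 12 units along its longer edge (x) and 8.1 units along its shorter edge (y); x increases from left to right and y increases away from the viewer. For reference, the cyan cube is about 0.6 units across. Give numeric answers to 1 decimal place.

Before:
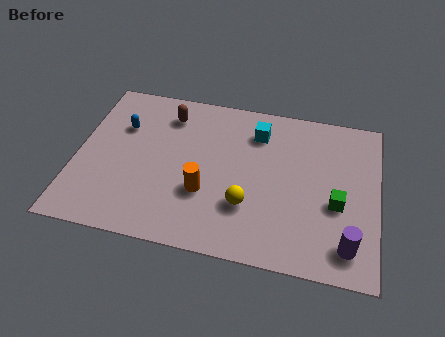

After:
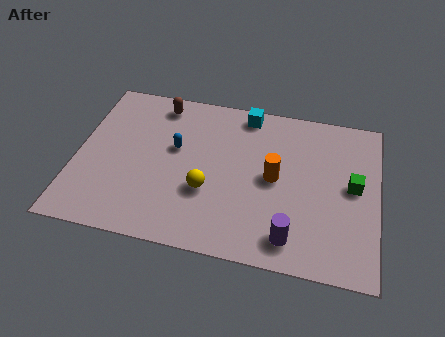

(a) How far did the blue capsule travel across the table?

2.3

From (1.7, 5.5) to (3.9, 4.8), the blue capsule covered √(2.2² + 0.7²) ≈ 2.3 units.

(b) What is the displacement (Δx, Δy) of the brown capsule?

(-0.4, 0.5)

The brown capsule started near (3.5, 6.5) and ended near (3.1, 7.0).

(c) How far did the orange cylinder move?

3.0

The orange cylinder was near (5.2, 2.8) before and (7.9, 4.1) after, so it travelled √(2.7² + 1.3²) ≈ 3.0 units.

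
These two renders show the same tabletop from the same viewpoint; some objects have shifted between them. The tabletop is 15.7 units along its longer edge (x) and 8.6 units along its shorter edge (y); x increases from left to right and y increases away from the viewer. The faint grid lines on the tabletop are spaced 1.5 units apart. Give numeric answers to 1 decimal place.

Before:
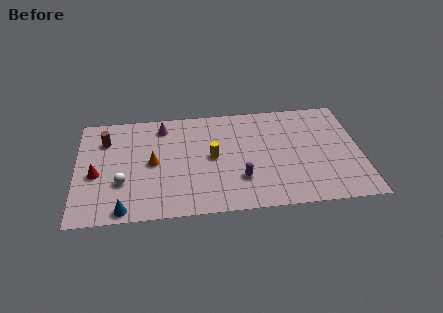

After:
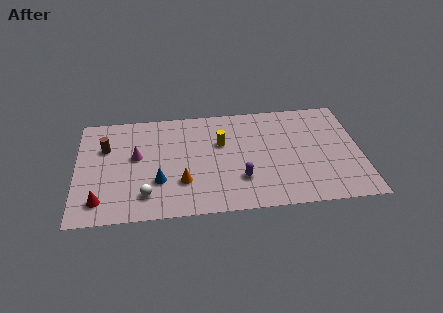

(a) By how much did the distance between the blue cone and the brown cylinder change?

-1.5

The distance was about 5.7 in the first image and 4.2 in the second, so they moved 1.5 units closer together.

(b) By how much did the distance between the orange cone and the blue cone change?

-2.5

The distance was about 3.8 in the first image and 1.3 in the second, so they moved 2.5 units closer together.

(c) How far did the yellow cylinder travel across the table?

1.2

The yellow cylinder moved from about (7.5, 4.4) to (8.0, 5.5), a distance of √(0.5² + 1.1²) ≈ 1.2.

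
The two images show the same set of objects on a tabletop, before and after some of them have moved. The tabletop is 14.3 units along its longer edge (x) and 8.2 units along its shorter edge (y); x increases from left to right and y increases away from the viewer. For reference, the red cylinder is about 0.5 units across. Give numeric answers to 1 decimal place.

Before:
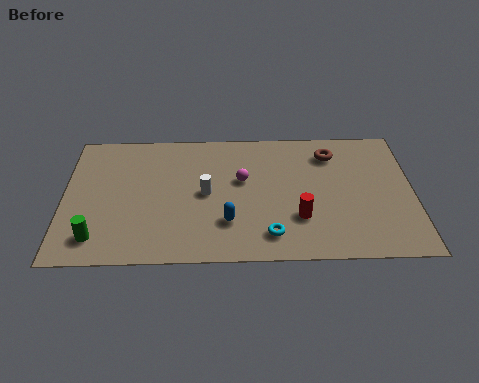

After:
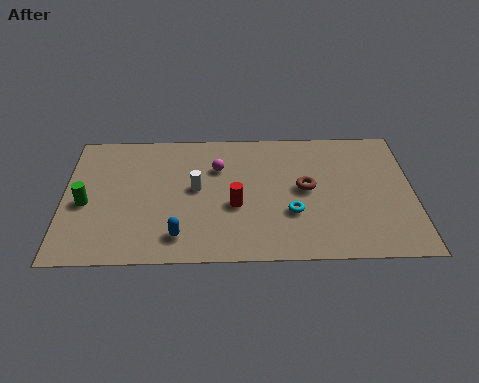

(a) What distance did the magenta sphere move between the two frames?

1.3

The magenta sphere was near (7.3, 4.9) before and (6.3, 5.7) after, so it travelled √(1.0² + 0.8²) ≈ 1.3 units.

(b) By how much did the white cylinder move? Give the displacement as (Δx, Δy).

(-0.4, 0.3)

From the two frames, the white cylinder sits at roughly (5.8, 4.1) before and (5.4, 4.4) after.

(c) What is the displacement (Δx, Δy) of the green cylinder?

(-0.5, 2.1)

From the two frames, the green cylinder sits at roughly (1.4, 1.5) before and (0.9, 3.6) after.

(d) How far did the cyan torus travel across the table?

1.6

From (8.4, 1.5) to (9.3, 2.8), the cyan torus covered √(0.9² + 1.3²) ≈ 1.6 units.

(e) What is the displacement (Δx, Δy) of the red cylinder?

(-2.6, 0.8)

From the two frames, the red cylinder sits at roughly (9.6, 2.5) before and (7.0, 3.3) after.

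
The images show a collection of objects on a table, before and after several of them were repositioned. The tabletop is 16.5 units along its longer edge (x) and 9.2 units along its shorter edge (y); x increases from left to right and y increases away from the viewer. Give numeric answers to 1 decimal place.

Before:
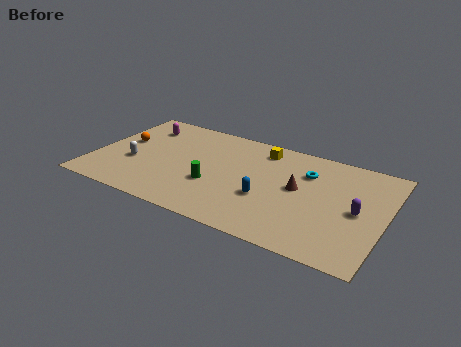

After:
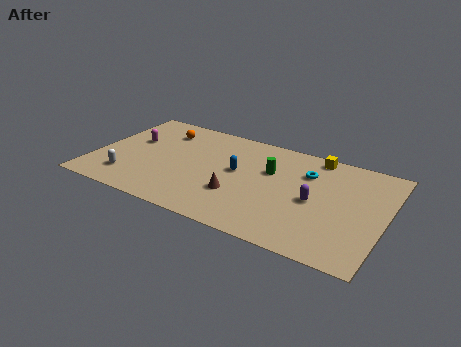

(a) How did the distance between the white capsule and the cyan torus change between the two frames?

+0.6

Before: roughly 10.1 units apart; after: 10.7. That's 0.6 units further apart.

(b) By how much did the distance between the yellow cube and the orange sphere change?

+0.7

They were about 8.2 units apart before and 8.9 after — 0.7 units further apart.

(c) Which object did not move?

the cyan torus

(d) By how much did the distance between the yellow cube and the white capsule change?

+3.7

They were about 8.1 units apart before and 11.8 after — 3.7 units further apart.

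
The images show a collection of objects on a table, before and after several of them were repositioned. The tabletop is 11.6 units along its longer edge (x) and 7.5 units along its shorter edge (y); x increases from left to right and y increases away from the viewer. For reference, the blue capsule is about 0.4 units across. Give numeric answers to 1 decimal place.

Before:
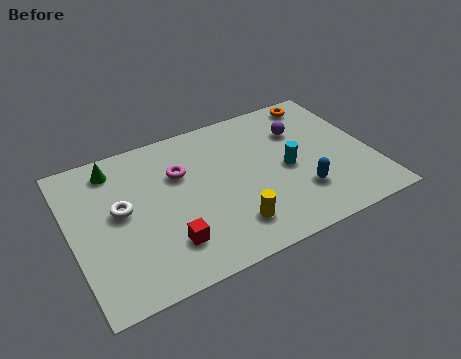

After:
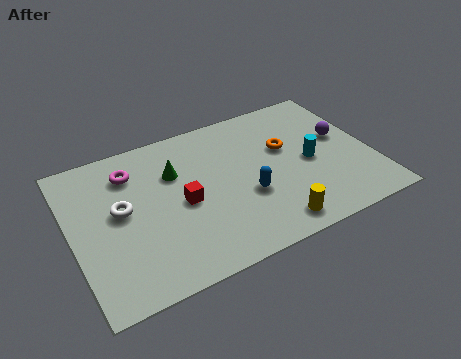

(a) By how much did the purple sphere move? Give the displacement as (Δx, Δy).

(1.5, -1.0)

The purple sphere started near (9.1, 5.3) and ended near (10.6, 4.3).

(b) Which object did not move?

the white torus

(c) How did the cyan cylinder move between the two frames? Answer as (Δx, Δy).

(0.9, 0.0)

The cyan cylinder was at about (8.3, 3.5) and moved to about (9.2, 3.5).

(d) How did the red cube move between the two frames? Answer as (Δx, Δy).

(0.8, 1.7)

The red cube was at about (3.4, 1.8) and moved to about (4.2, 3.5).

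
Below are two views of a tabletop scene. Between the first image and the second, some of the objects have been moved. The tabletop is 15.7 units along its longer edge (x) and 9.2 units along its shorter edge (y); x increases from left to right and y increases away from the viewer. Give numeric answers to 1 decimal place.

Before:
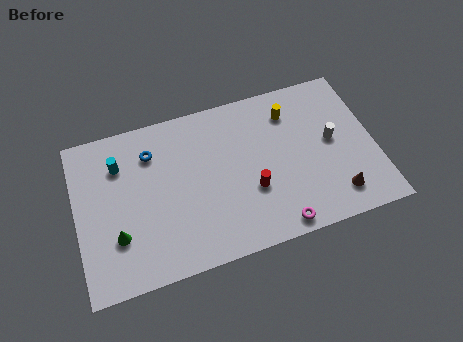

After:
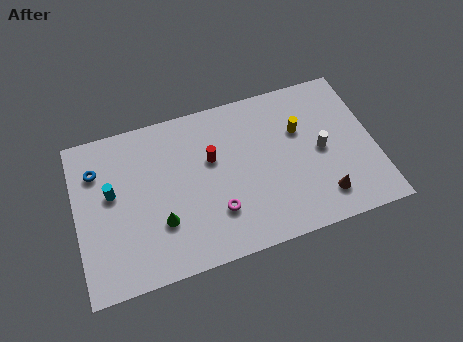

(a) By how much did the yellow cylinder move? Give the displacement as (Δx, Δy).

(0.4, -1.2)

The yellow cylinder was at about (11.5, 7.2) and moved to about (11.9, 6.0).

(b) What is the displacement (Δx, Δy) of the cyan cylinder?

(-0.5, -1.5)

From the two frames, the cyan cylinder sits at roughly (2.4, 6.8) before and (1.9, 5.3) after.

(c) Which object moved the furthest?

the magenta torus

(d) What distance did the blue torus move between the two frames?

2.9

The blue torus moved from about (4.1, 7.0) to (1.2, 6.8), a distance of √(2.9² + 0.2²) ≈ 2.9.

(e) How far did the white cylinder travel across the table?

0.7

The white cylinder was near (13.5, 4.9) before and (12.9, 4.5) after, so it travelled √(0.6² + 0.4²) ≈ 0.7 units.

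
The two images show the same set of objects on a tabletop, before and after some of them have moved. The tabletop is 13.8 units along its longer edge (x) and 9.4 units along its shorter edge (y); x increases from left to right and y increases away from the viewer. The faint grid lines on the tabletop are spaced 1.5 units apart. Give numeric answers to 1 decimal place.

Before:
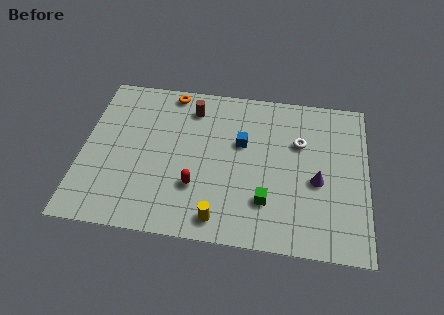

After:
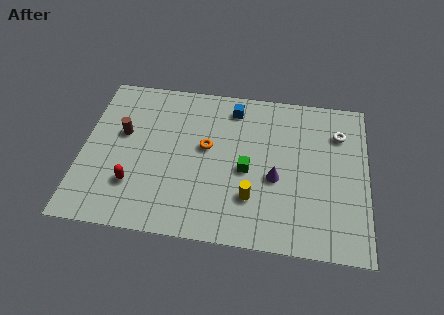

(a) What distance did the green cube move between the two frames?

2.0

The green cube was near (9.0, 2.5) before and (8.0, 4.2) after, so it travelled √(1.0² + 1.7²) ≈ 2.0 units.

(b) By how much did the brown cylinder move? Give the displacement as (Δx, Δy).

(-3.3, -2.0)

The brown cylinder was at about (5.2, 7.6) and moved to about (1.9, 5.6).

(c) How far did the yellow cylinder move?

2.1

The yellow cylinder was near (6.8, 1.2) before and (8.3, 2.6) after, so it travelled √(1.5² + 1.4²) ≈ 2.1 units.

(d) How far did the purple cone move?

2.0

The purple cone was near (11.4, 4.0) before and (9.4, 3.9) after, so it travelled √(2.0² + 0.1²) ≈ 2.0 units.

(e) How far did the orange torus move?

3.7

The orange torus moved from about (4.1, 8.5) to (6.0, 5.3), a distance of √(1.9² + 3.2²) ≈ 3.7.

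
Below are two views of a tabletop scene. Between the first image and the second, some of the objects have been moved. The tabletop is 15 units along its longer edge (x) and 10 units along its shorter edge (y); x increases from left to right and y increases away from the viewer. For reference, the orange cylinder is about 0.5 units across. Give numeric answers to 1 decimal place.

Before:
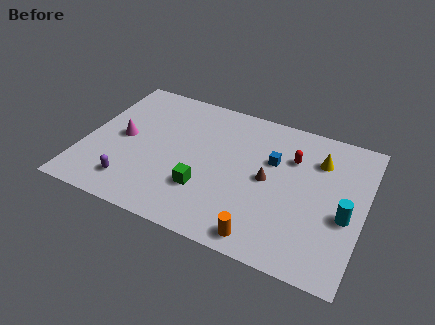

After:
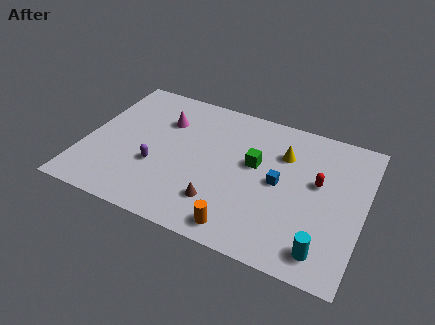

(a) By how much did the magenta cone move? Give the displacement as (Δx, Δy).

(2.0, 2.1)

The magenta cone was at about (2.0, 5.0) and moved to about (4.0, 7.1).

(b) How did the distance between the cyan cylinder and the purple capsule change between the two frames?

-2.0

They were about 11.4 units apart before and 9.4 after — 2.0 units closer together.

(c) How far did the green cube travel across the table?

3.7

The green cube was near (6.7, 3.0) before and (9.1, 5.8) after, so it travelled √(2.4² + 2.8²) ≈ 3.7 units.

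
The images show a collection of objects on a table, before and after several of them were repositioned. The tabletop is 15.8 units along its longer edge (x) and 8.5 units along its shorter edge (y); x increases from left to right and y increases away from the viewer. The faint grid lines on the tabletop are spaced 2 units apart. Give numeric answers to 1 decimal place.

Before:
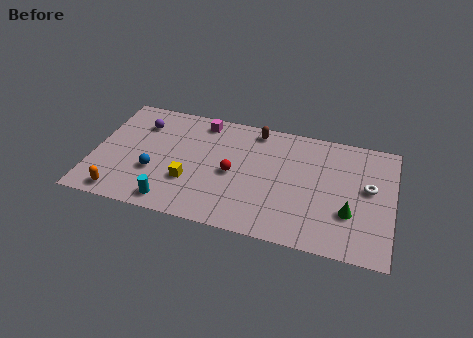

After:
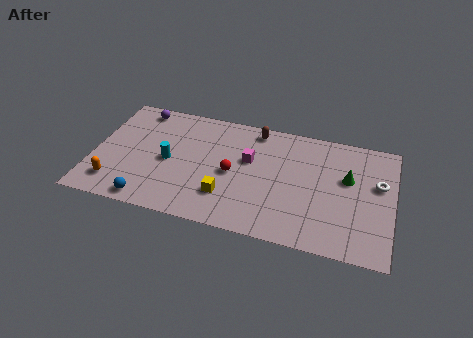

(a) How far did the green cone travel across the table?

2.4

The green cone was near (13.6, 2.8) before and (13.4, 5.2) after, so it travelled √(0.2² + 2.4²) ≈ 2.4 units.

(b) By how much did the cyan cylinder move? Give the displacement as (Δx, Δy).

(-0.4, 2.9)

From the two frames, the cyan cylinder sits at roughly (4.4, 1.1) before and (4.0, 4.0) after.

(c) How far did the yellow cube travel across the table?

2.1

From (5.2, 2.8) to (7.2, 2.3), the yellow cube covered √(2.0² + 0.5²) ≈ 2.1 units.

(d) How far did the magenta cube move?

3.5

From (5.5, 7.4) to (8.2, 5.2), the magenta cube covered √(2.7² + 2.2²) ≈ 3.5 units.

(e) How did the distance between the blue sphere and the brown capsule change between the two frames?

+1.6

Before: roughly 6.8 units apart; after: 8.4. That's 1.6 units further apart.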